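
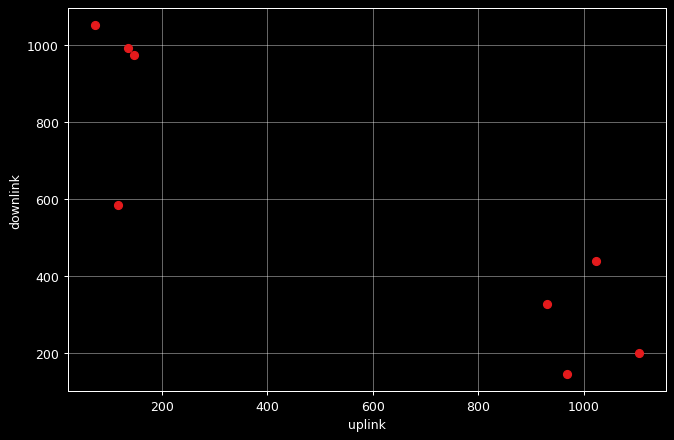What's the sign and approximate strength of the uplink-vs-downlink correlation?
negative, strong

Points are negatively correlated; strong (|r| ≈ 0.9).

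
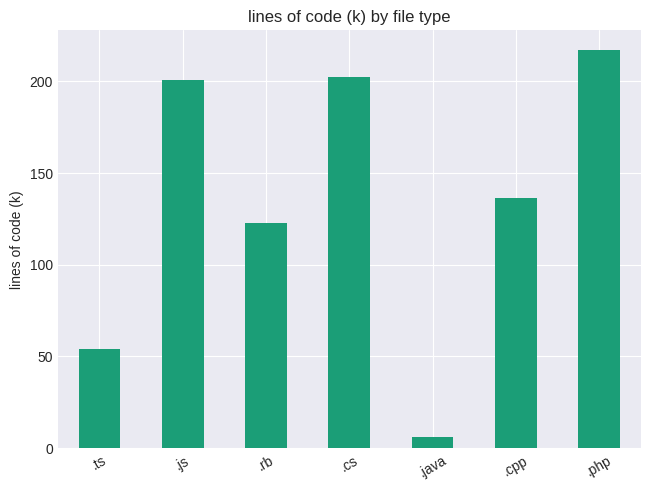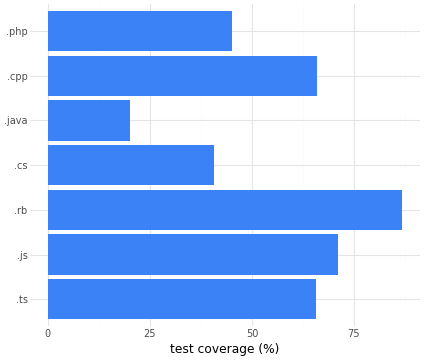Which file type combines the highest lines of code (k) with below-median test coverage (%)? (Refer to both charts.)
.php

Chart 2 median test coverage (%) ≈ 70; below-median file types: .cs, .java, .php. Among those, .php has the highest lines of code (k) (≈ 220).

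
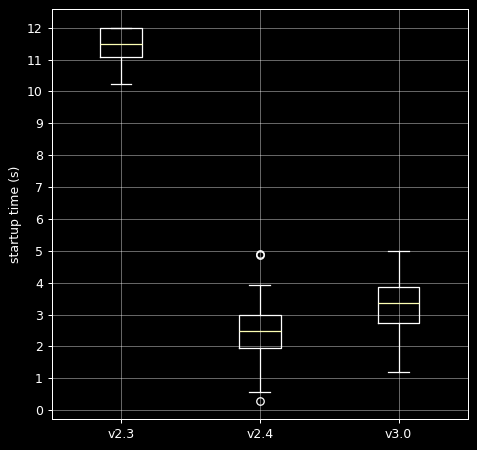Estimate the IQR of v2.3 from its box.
≈ 1

Q3 ≈ 12, Q1 ≈ 11; IQR ≈ 1.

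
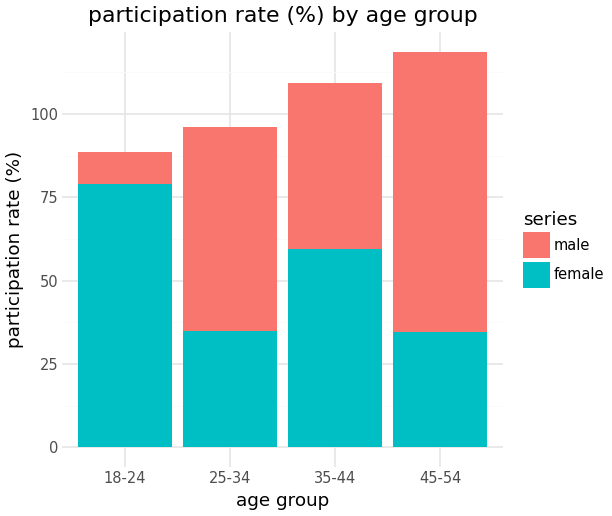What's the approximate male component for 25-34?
male top ≈ 100, bottom ≈ 30; segment ≈ 70.

≈ 70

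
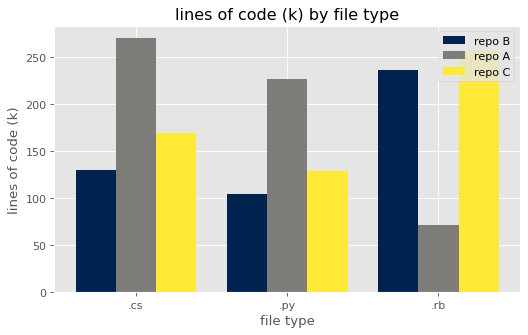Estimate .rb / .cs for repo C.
.rb ≈ 250, .cs ≈ 175; 250/175 ≈ 1.43.

≈ 1.43×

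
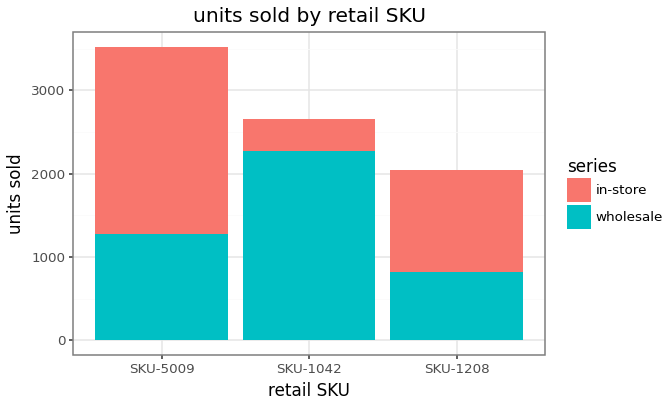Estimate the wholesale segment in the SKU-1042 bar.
≈ 2500

wholesale top ≈ 2500, bottom ≈ 0; segment ≈ 2500.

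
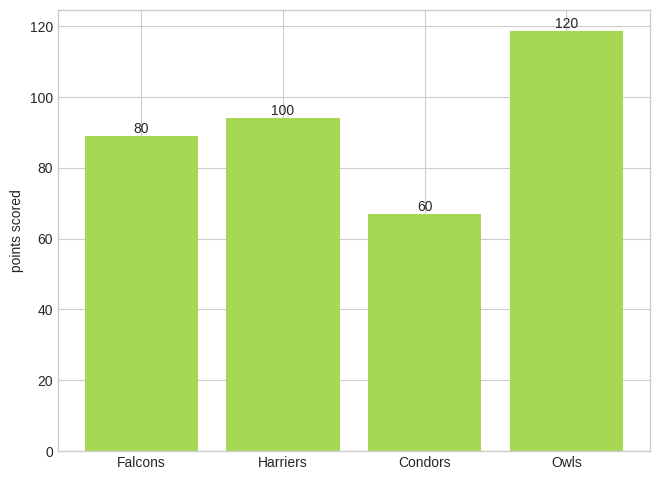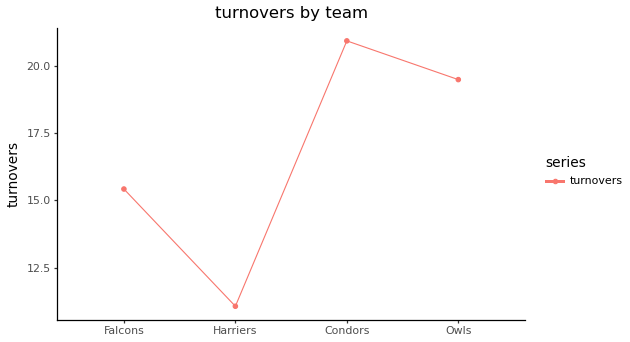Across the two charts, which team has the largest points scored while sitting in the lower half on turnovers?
Chart 2 median turnovers ≈ 18; below-median teams: Falcons, Harriers. Among those, Harriers has the highest points scored (≈ 100).

Harriers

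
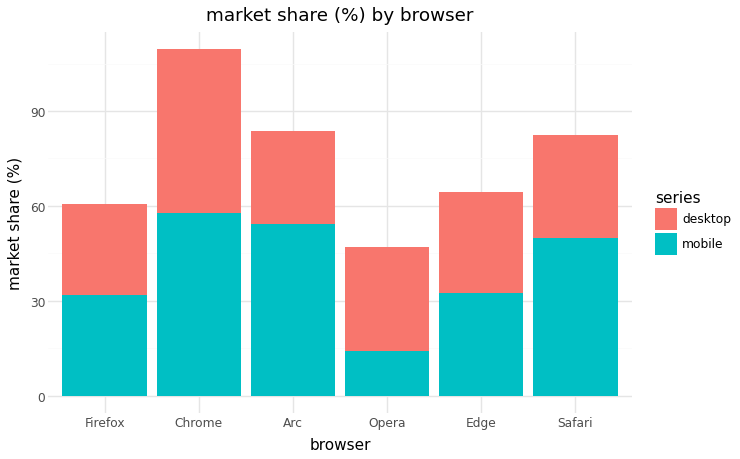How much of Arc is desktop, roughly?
≈ 30

desktop top ≈ 80, bottom ≈ 50; segment ≈ 30.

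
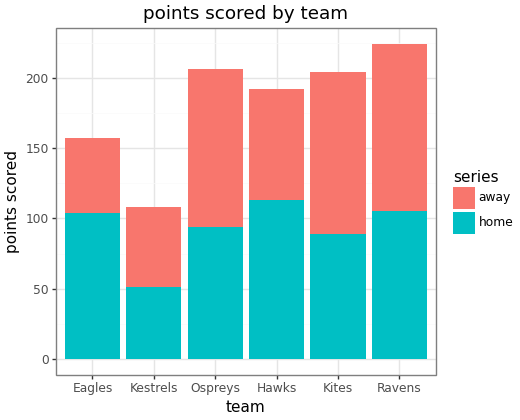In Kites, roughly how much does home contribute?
home top ≈ 80, bottom ≈ 0; segment ≈ 80.

≈ 80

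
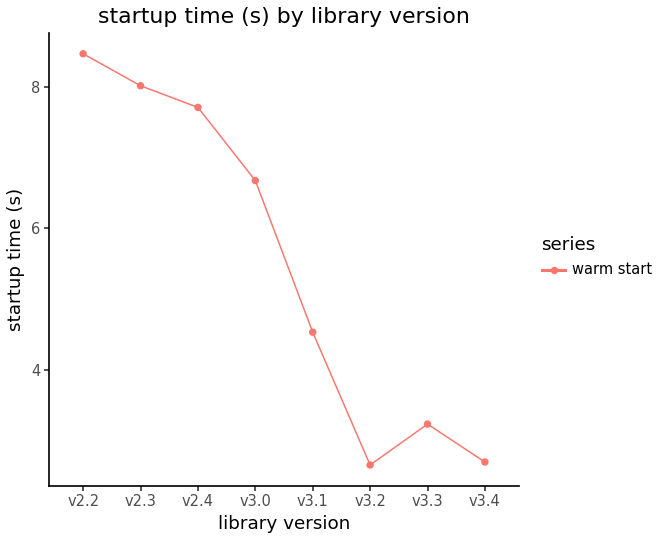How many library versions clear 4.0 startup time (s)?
5

Above 4.0: v2.2, v2.3, v2.4, v3.0, v3.1.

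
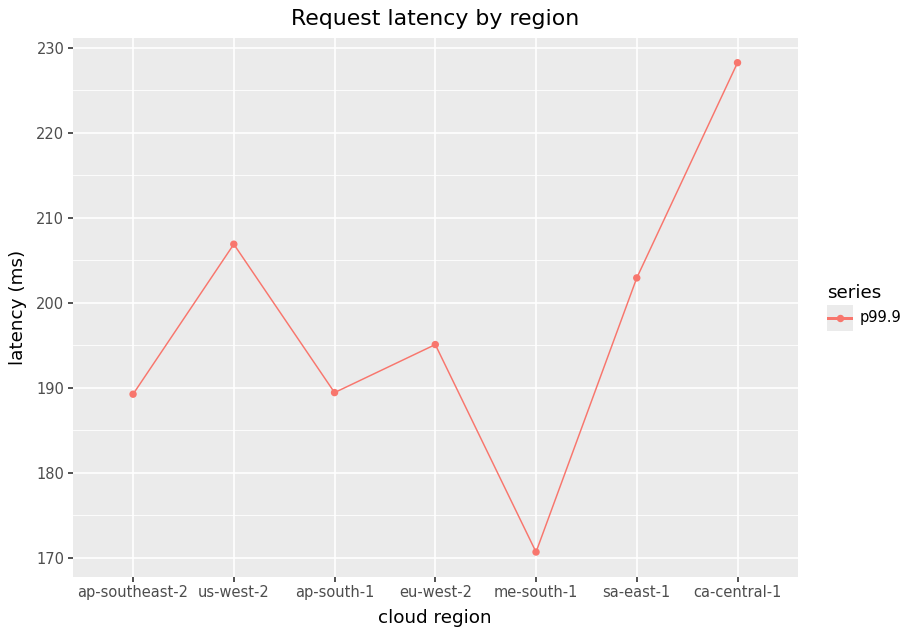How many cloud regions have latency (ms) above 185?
Above 185: ap-southeast-2, us-west-2, ap-south-1, eu-west-2, sa-east-1, ca-central-1.

6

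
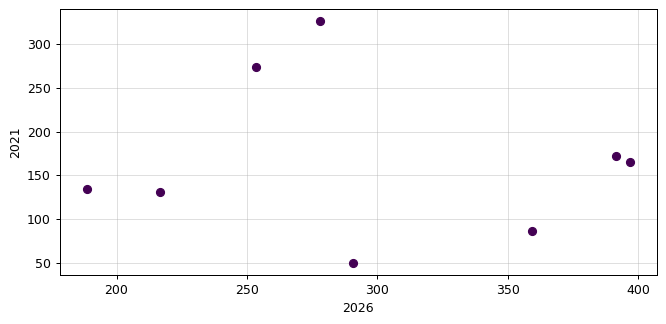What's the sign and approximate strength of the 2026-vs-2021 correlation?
no clear correlation

Points are roughly uncorrelated; weak (|r| ≈ 0.1).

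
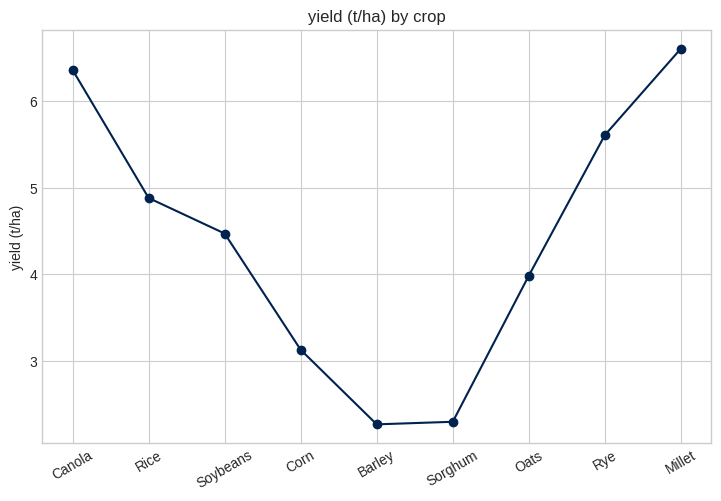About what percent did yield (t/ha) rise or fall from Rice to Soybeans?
Rice ≈ 5.0, Soybeans ≈ 4.5; (4.5 − 5.0) / 5.0 ≈ -10%.

≈ -10%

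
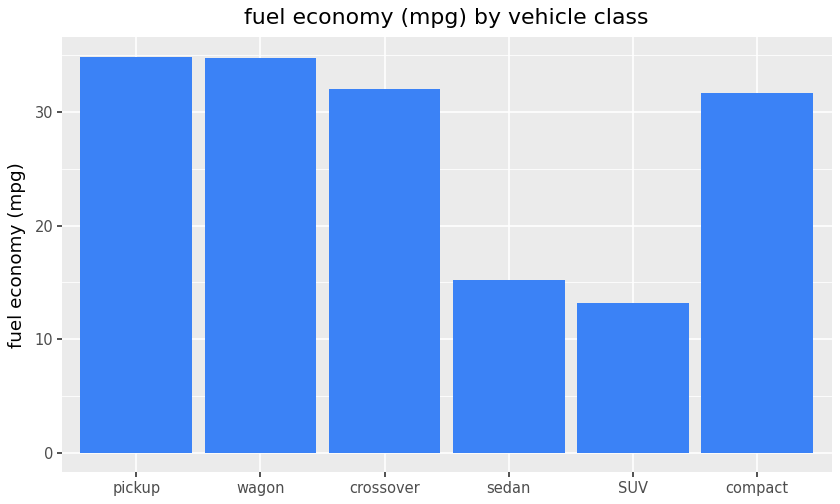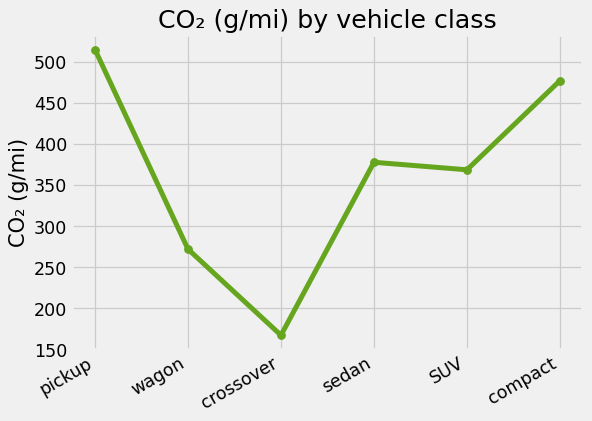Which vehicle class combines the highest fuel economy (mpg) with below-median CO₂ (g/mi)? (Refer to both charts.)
wagon

Chart 2 median CO₂ (g/mi) ≈ 350; below-median vehicle classes: wagon, crossover, SUV. Among those, wagon has the highest fuel economy (mpg) (≈ 35).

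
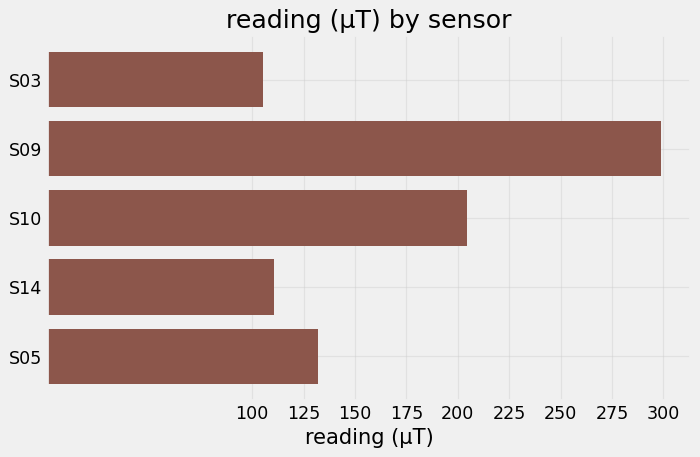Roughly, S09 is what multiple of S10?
≈ 1.5×

S09 ≈ 300, S10 ≈ 200; 300/200 ≈ 1.5.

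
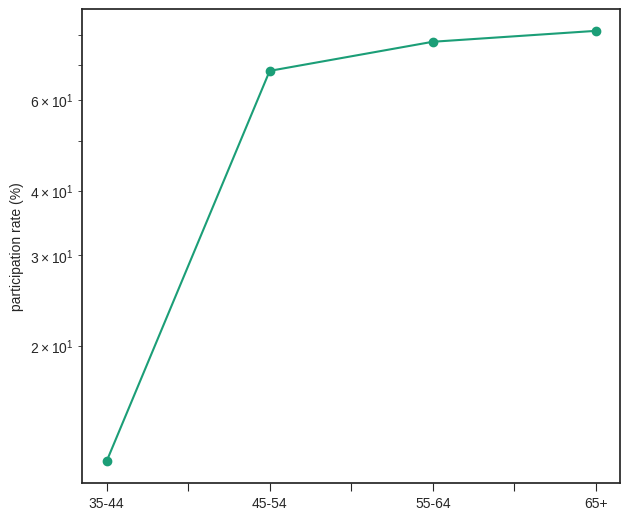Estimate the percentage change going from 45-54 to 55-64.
≈ +14.3%

45-54 ≈ 70, 55-64 ≈ 80; (80 − 70) / 70 ≈ +14.3%.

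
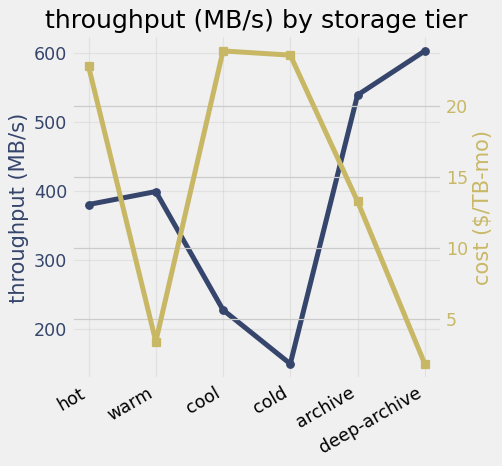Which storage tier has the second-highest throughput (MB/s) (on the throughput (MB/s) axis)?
archive

Top 3 (on the throughput (MB/s) axis): deep-archive ≈ 600, archive ≈ 550, warm ≈ 400.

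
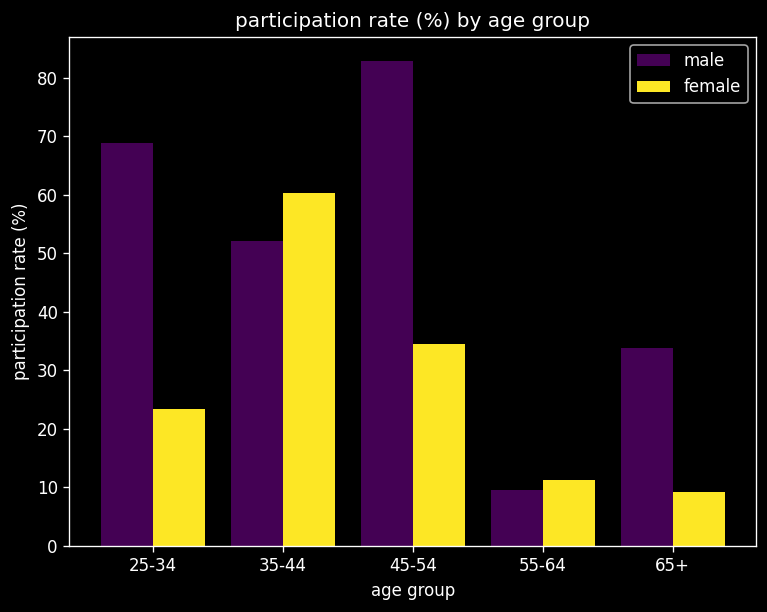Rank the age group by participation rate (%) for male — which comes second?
Top 3 for male: 45-54 ≈ 80, 25-34 ≈ 70, 35-44 ≈ 50.

25-34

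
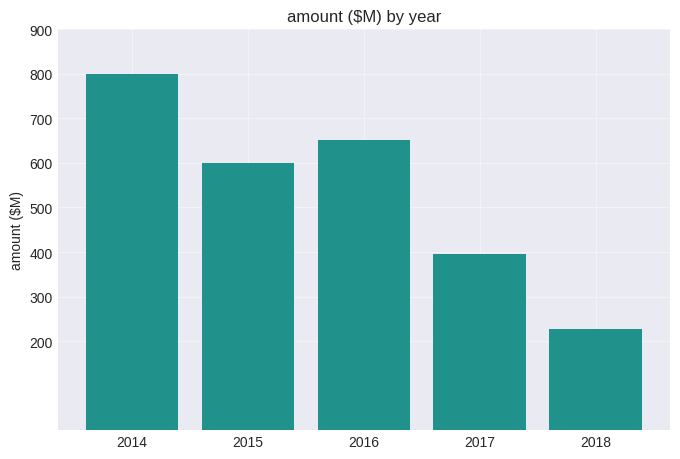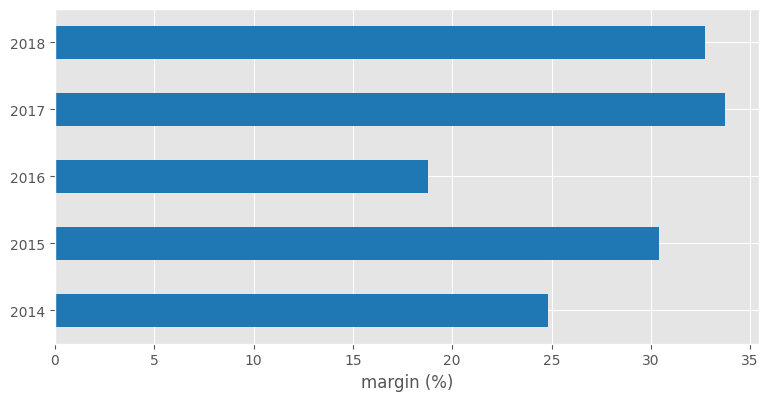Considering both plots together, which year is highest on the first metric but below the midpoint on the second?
Chart 2 median margin (%) ≈ 30; below-median years: 2014, 2016. Among those, 2014 has the highest amount ($M) (≈ 800).

2014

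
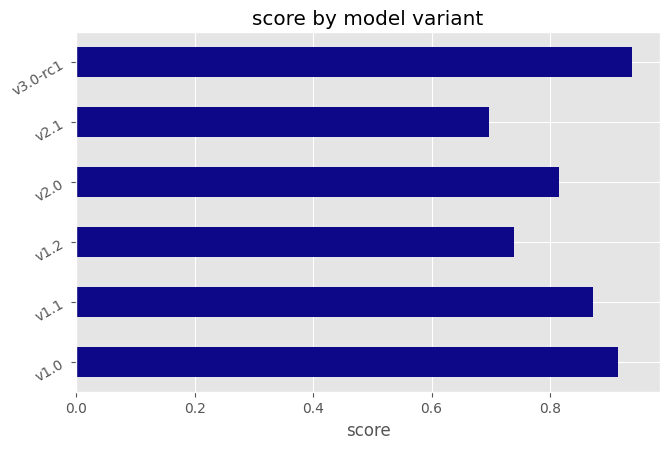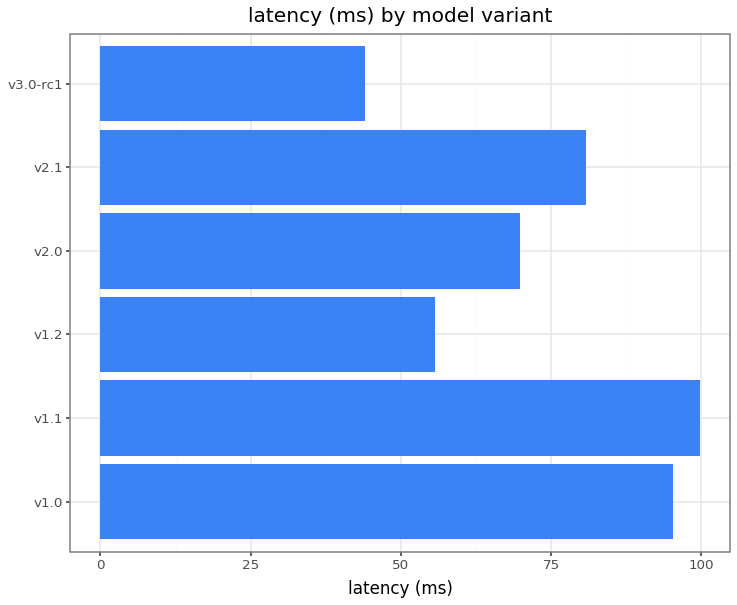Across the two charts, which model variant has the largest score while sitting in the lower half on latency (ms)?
Chart 2 median latency (ms) ≈ 80; below-median model variants: v1.2, v2.0, v3.0-rc1. Among those, v3.0-rc1 has the highest score (≈ 0.9).

v3.0-rc1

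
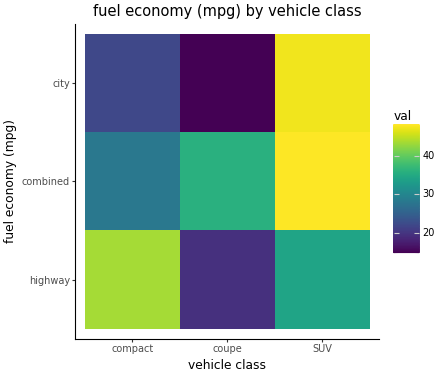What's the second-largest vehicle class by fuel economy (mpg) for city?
Top 3 for city: SUV ≈ 50, compact ≈ 20, coupe ≈ 15.

compact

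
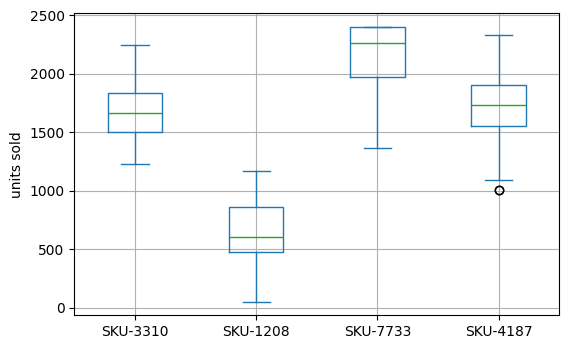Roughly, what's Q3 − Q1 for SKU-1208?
Q3 ≈ 800, Q1 ≈ 400; IQR ≈ 400.

≈ 400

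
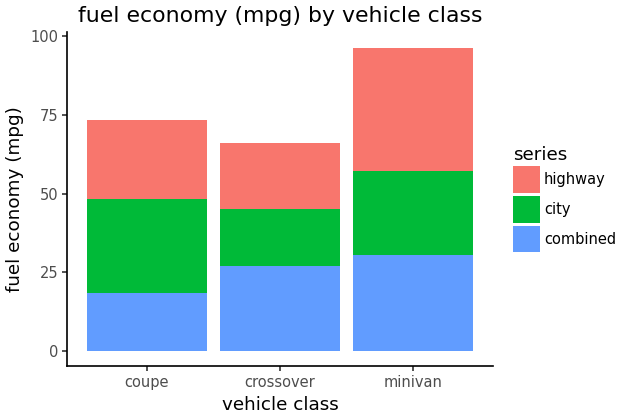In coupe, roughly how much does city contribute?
city top ≈ 50, bottom ≈ 20; segment ≈ 30.

≈ 30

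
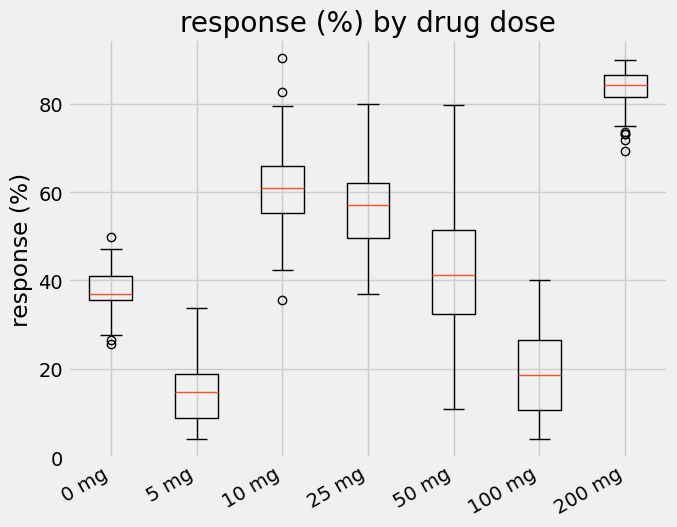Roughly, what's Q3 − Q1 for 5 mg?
≈ 10

Q3 ≈ 20, Q1 ≈ 10; IQR ≈ 10.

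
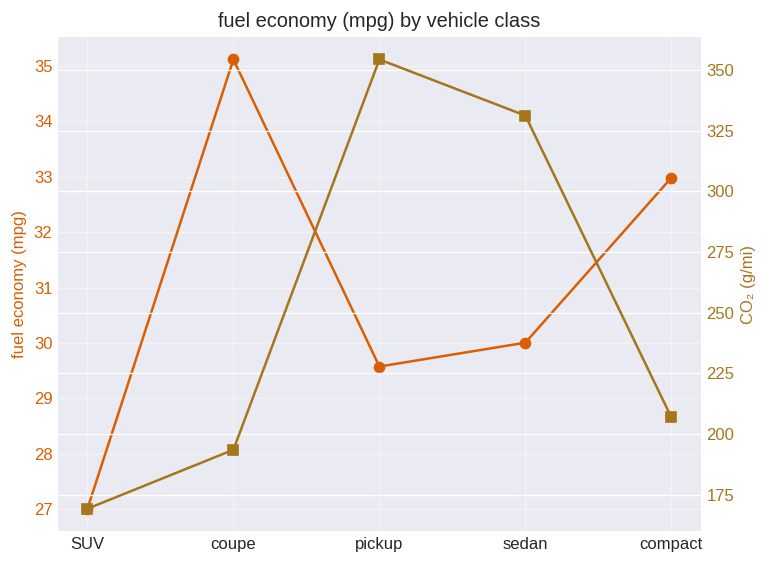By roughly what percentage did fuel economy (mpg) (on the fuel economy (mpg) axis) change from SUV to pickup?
≈ +11.1%

SUV ≈ 27, pickup ≈ 30; (30 − 27) / 27 ≈ +11.1%.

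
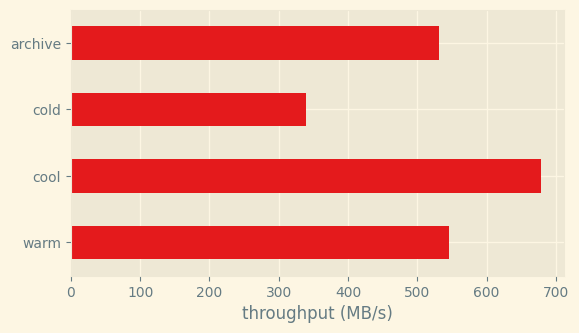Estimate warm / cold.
warm ≈ 500, cold ≈ 300; 500/300 ≈ 1.67.

≈ 1.67×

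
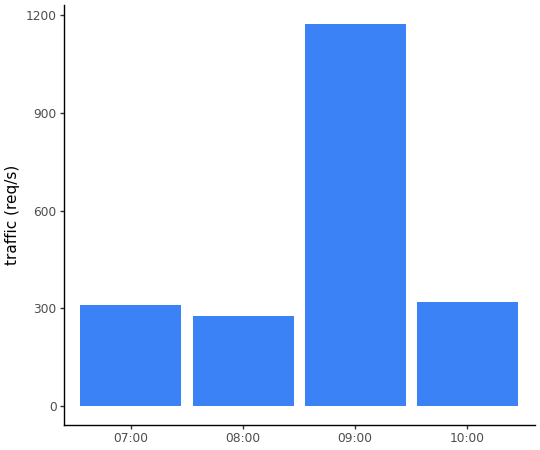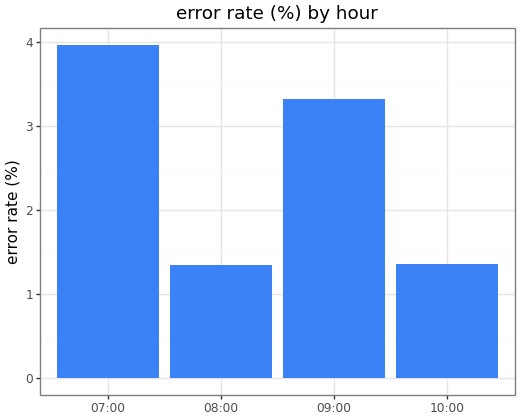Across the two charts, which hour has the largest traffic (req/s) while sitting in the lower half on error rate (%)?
Chart 2 median error rate (%) ≈ 2.5; below-median hours: 08:00, 10:00. Among those, 10:00 has the highest traffic (req/s) (≈ 400).

10:00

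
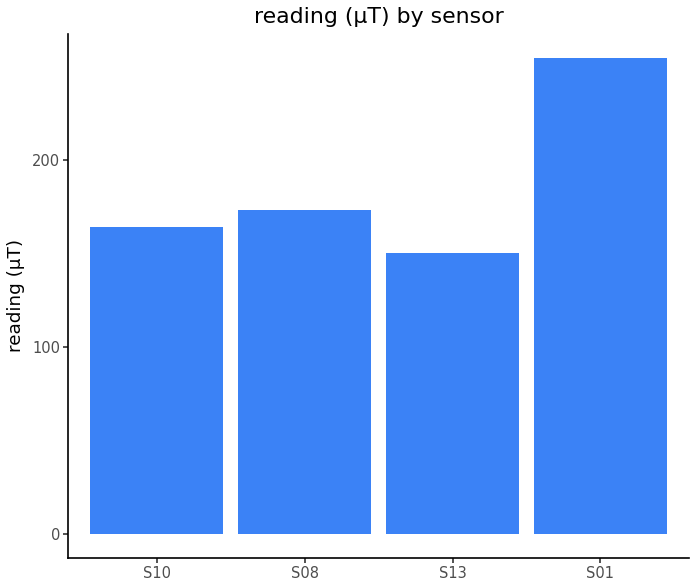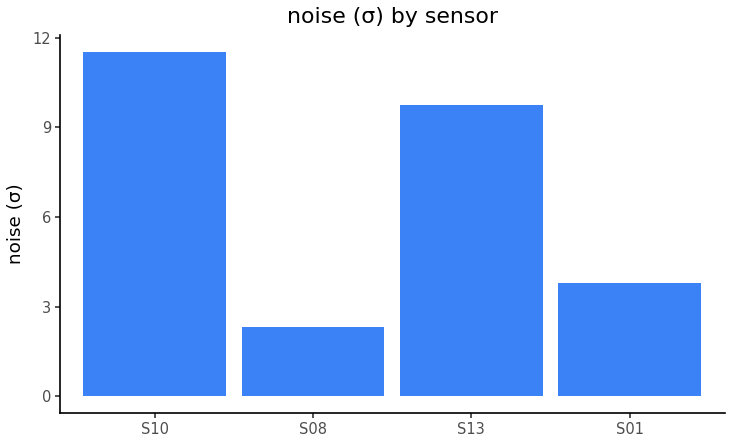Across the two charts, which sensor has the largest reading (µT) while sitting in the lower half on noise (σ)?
S01

Chart 2 median noise (σ) ≈ 6; below-median sensors: S08, S01. Among those, S01 has the highest reading (µT) (≈ 250).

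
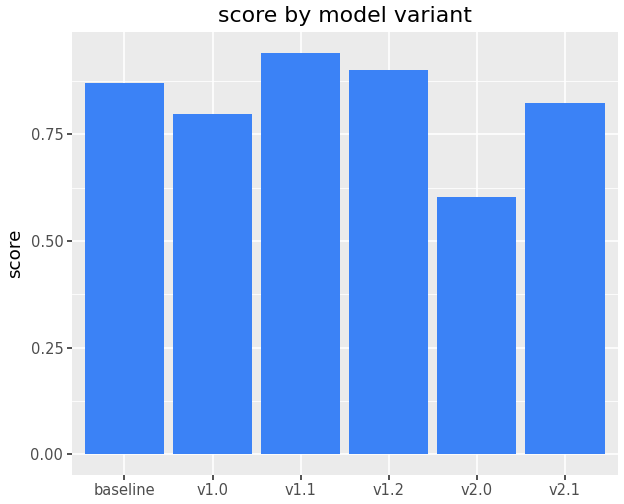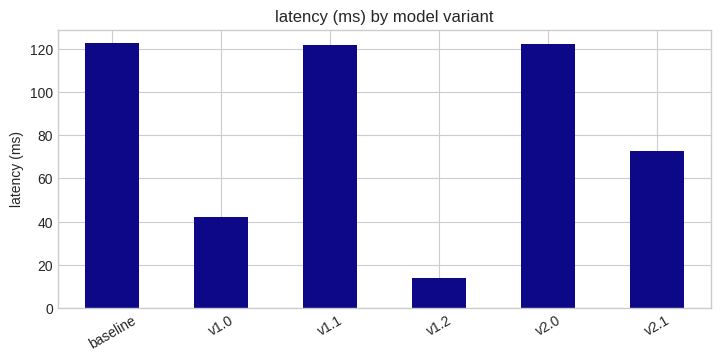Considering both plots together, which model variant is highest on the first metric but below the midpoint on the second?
v1.2

Chart 2 median latency (ms) ≈ 100; below-median model variants: v1.0, v1.2, v2.1. Among those, v1.2 has the highest score (≈ 0.9).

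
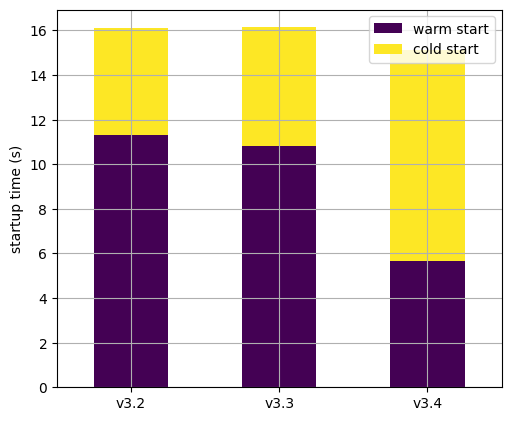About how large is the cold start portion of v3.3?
cold start top ≈ 16, bottom ≈ 10; segment ≈ 6.

≈ 6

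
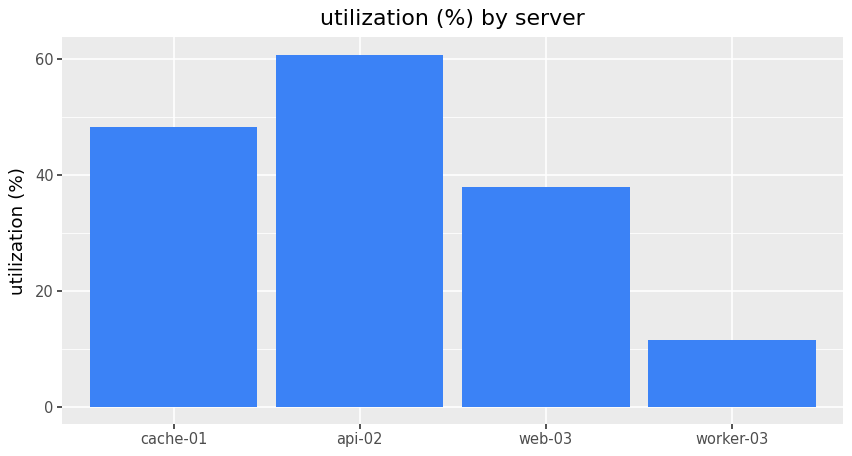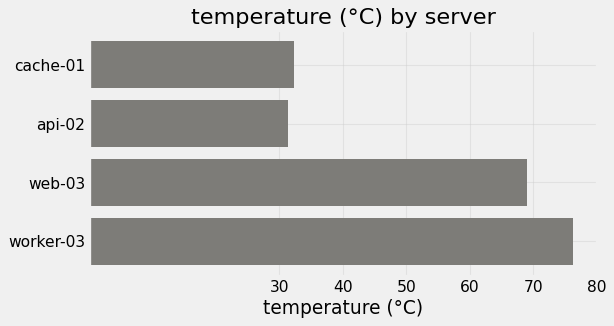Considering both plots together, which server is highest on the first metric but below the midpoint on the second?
api-02

Chart 2 median temperature (°C) ≈ 50; below-median servers: cache-01, api-02. Among those, api-02 has the highest utilization (%) (≈ 60).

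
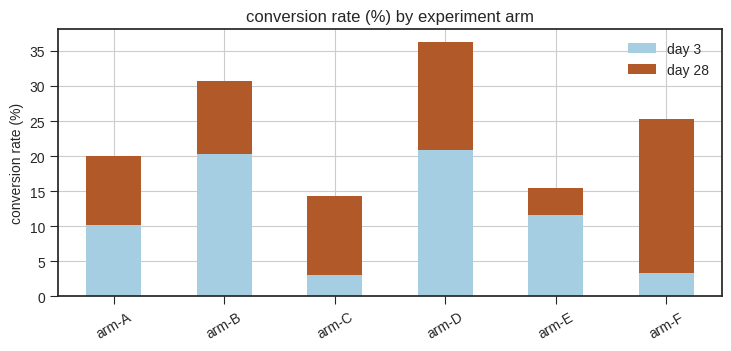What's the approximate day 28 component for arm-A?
day 28 top ≈ 20, bottom ≈ 10; segment ≈ 10.

≈ 10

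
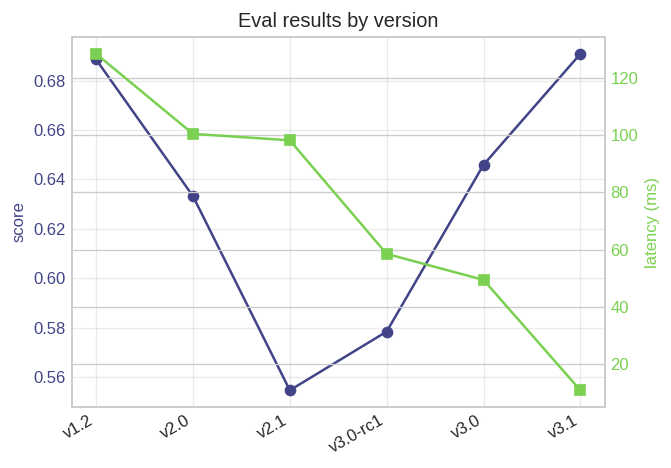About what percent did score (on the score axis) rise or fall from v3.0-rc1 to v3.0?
v3.0-rc1 ≈ 0.58, v3.0 ≈ 0.64; (0.64 − 0.58) / 0.58 ≈ +10.3%.

≈ +10.3%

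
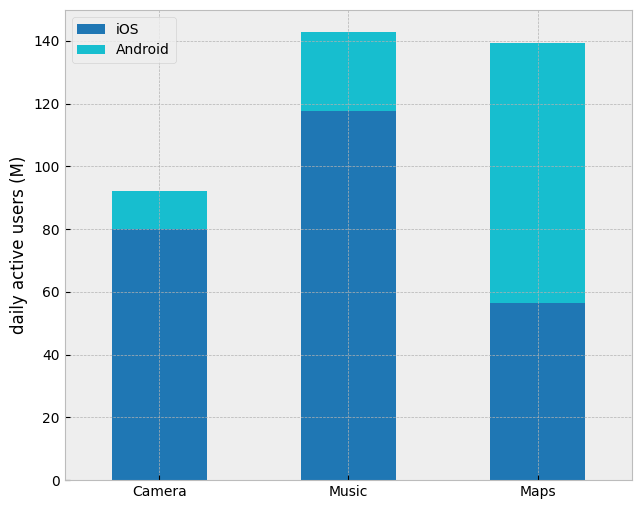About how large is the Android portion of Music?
Android top ≈ 140, bottom ≈ 120; segment ≈ 20.

≈ 20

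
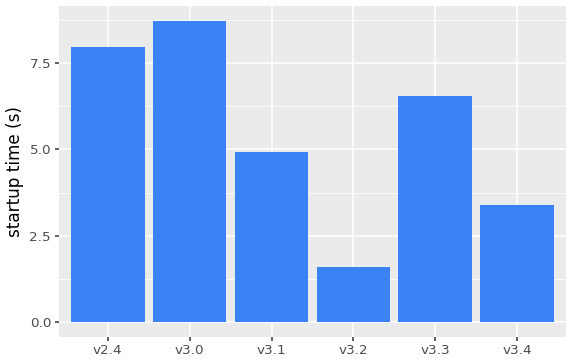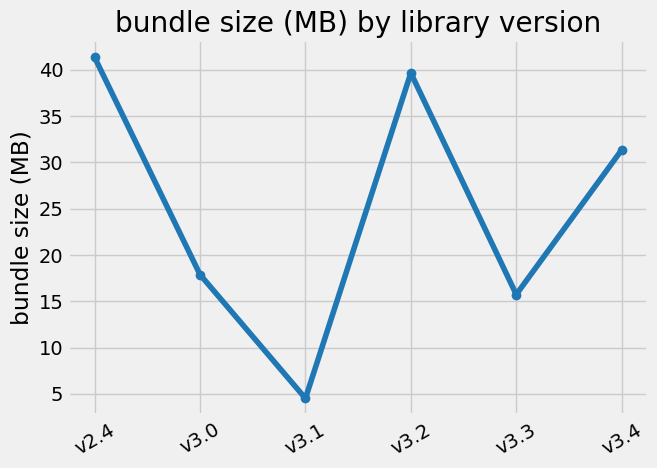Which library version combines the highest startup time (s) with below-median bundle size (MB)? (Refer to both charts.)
Chart 2 median bundle size (MB) ≈ 25; below-median library versions: v3.0, v3.1, v3.3. Among those, v3.0 has the highest startup time (s) (≈ 9).

v3.0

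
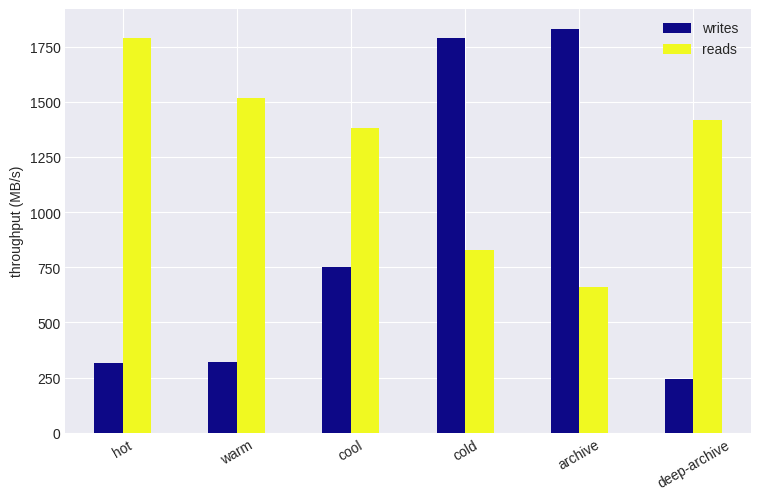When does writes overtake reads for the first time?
cool: writes ≈ 800 vs reads ≈ 1400 (not yet); cold: writes ≈ 1800 vs reads ≈ 800 (first crossover).

cold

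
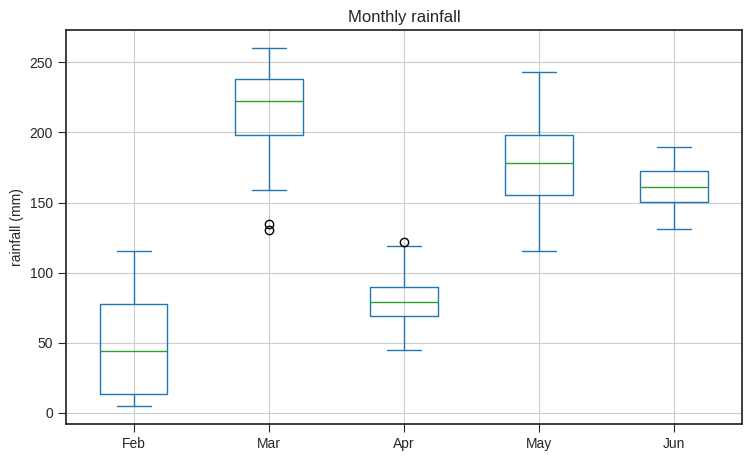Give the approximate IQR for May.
≈ 40

Q3 ≈ 200, Q1 ≈ 160; IQR ≈ 40.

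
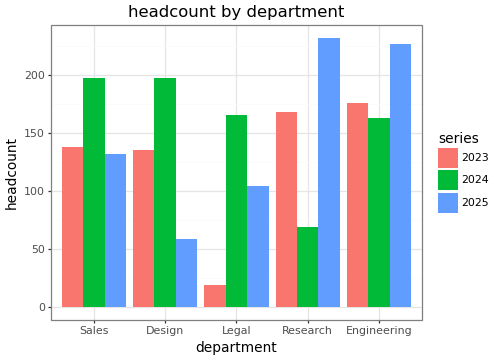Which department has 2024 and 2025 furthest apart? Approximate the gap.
Research: 2024 ≈ 60, 2025 ≈ 240 → gap ≈ 180. Next-largest (Design) is only ≈ 140.

Research, ≈ 180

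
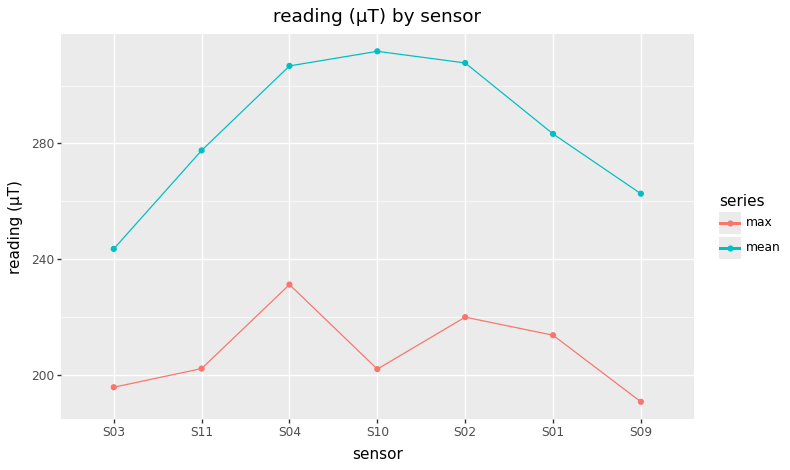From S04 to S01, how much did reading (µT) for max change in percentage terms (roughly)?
S04 ≈ 240, S01 ≈ 220; (220 − 240) / 240 ≈ -8.3%.

≈ -8.3%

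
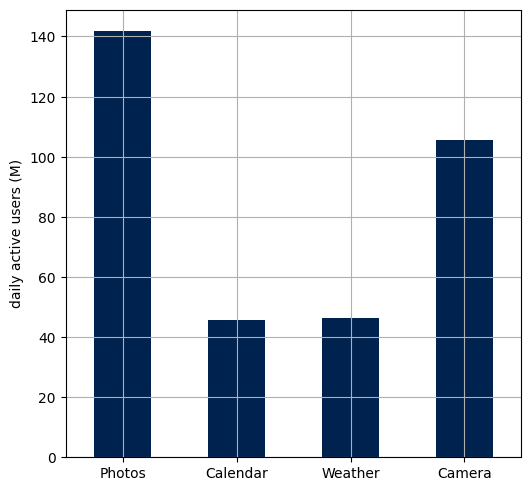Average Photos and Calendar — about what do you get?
≈ 90

(140 + 40) / 2 ≈ 90.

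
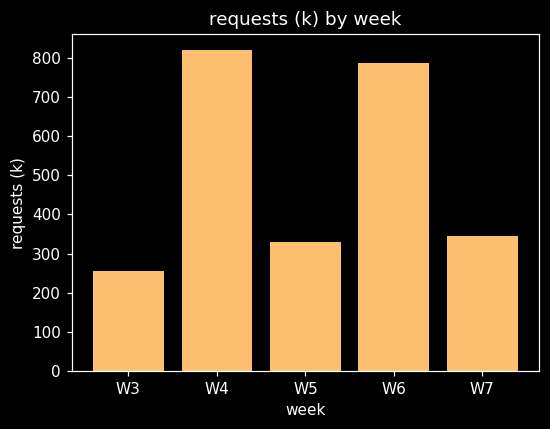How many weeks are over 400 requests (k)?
2

Above 400: W4, W6.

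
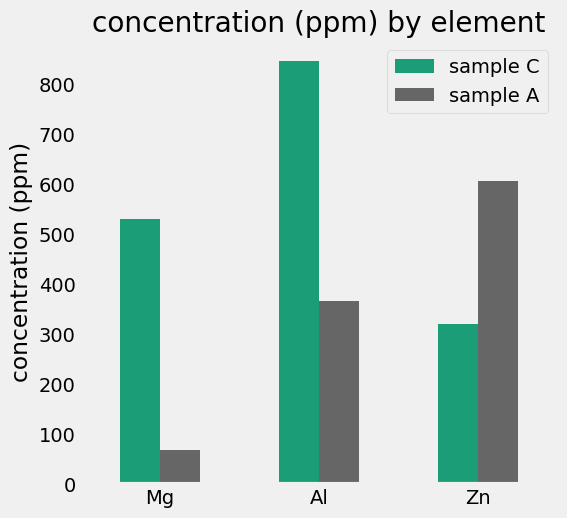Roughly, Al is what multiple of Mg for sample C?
≈ 1.6×

Al ≈ 800, Mg ≈ 500; 800/500 ≈ 1.6.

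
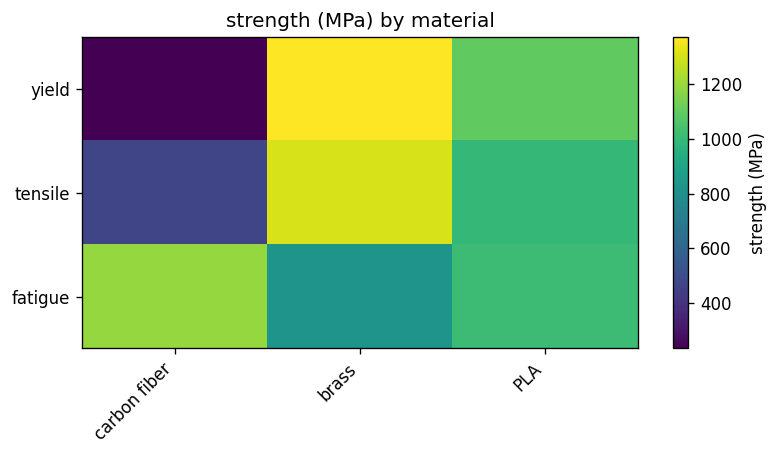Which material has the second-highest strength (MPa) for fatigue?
Top 3 for fatigue: carbon fiber ≈ 1200, PLA ≈ 1000, brass ≈ 800.

PLA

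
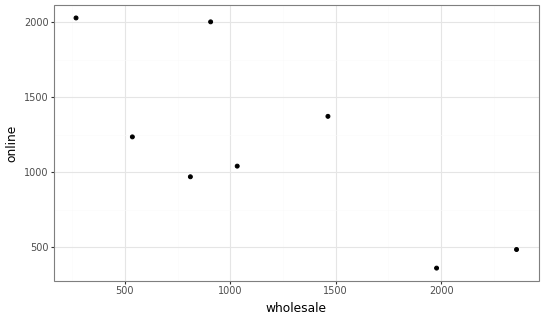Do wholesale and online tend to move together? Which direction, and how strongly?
negative, strong

Points are negatively correlated; strong (|r| ≈ 0.8).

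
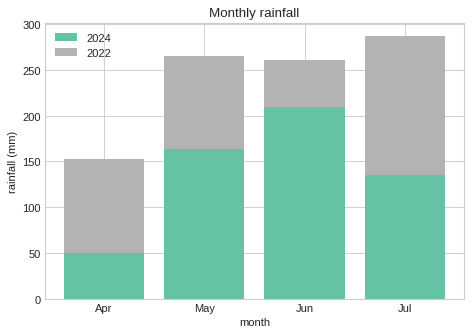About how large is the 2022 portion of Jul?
2022 top ≈ 275, bottom ≈ 125; segment ≈ 150.

≈ 150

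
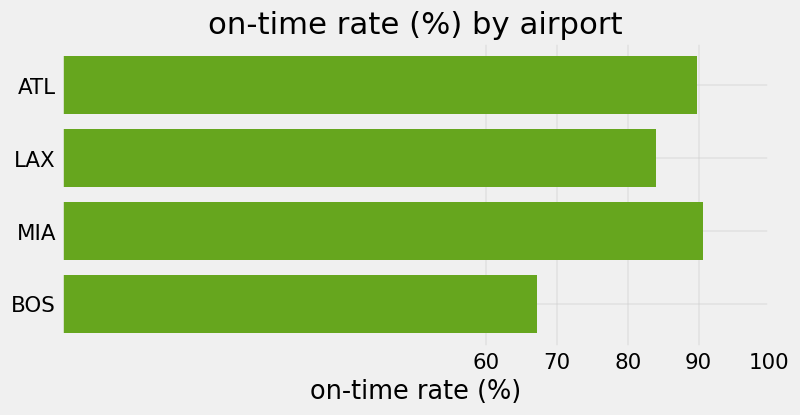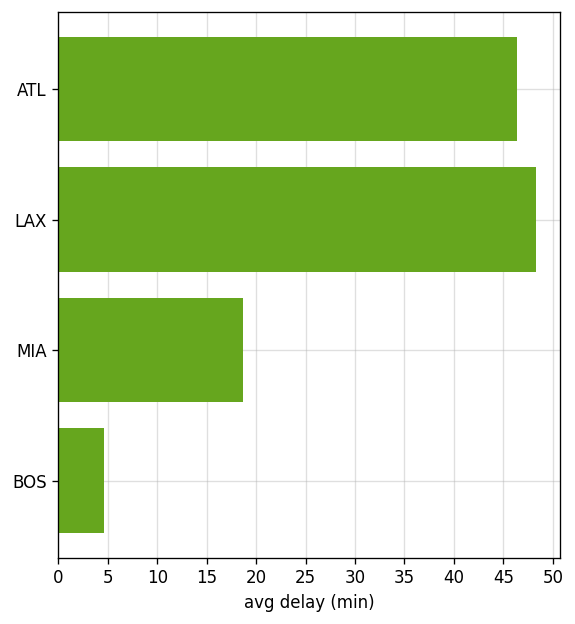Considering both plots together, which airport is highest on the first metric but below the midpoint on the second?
Chart 2 median avg delay (min) ≈ 35; below-median airports: MIA, BOS. Among those, MIA has the highest on-time rate (%) (≈ 90).

MIA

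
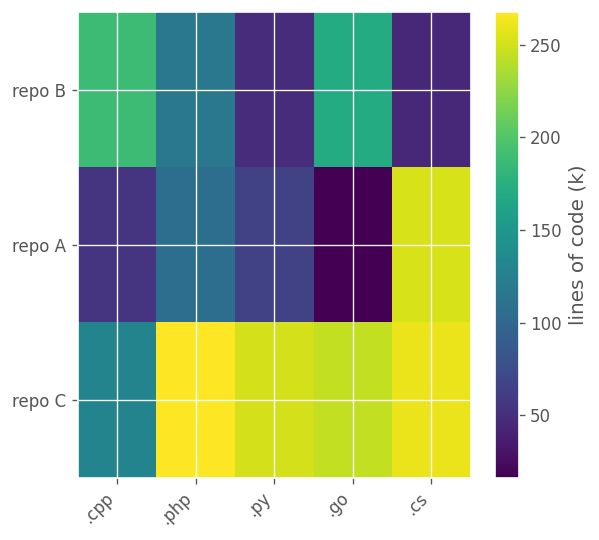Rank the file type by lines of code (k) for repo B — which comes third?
Top 4 for repo B: .cpp ≈ 200, .go ≈ 175, .php ≈ 125, .py ≈ 50.

.php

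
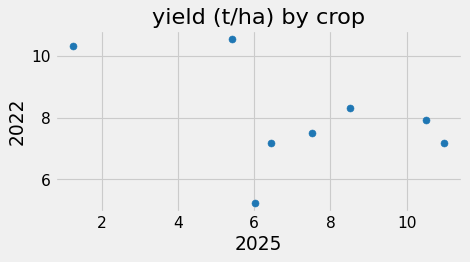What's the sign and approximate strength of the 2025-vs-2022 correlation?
negative, moderate

Points are negatively correlated; moderate (|r| ≈ 0.5).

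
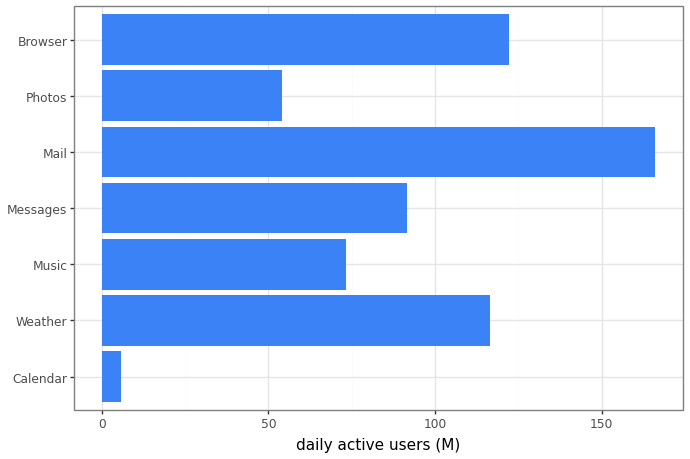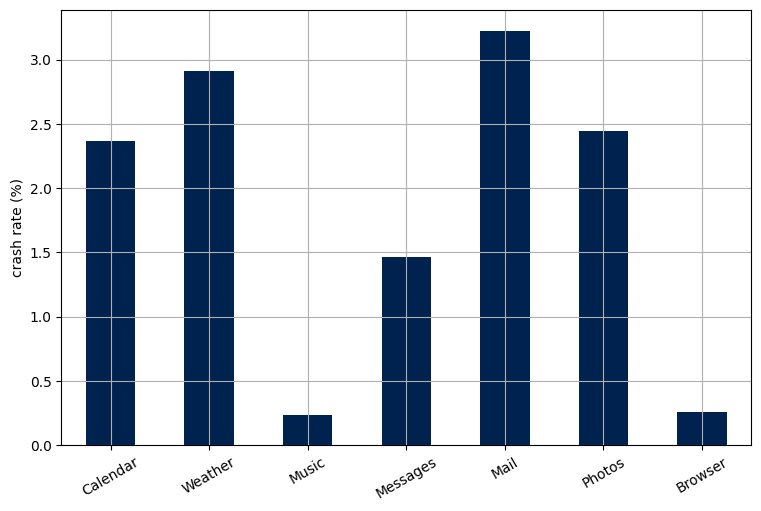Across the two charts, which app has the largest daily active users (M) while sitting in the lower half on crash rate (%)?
Chart 2 median crash rate (%) ≈ 2.5; below-median apps: Music, Messages, Browser. Among those, Browser has the highest daily active users (M) (≈ 120).

Browser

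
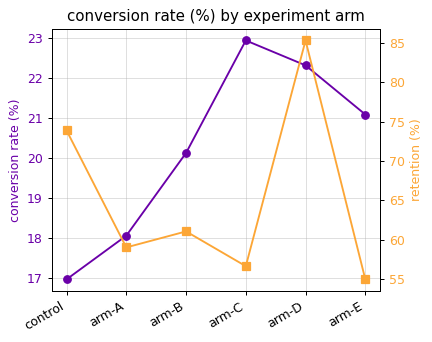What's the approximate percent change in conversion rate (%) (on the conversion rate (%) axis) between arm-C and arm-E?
arm-C ≈ 23.0, arm-E ≈ 21.0; (21.0 − 23.0) / 23.0 ≈ -8.7%.

≈ -8.7%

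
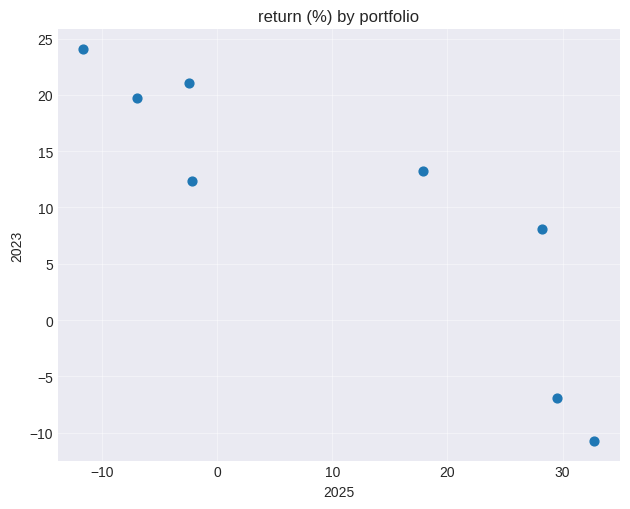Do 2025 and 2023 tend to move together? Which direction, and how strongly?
Points are negatively correlated; strong (|r| ≈ 0.9).

negative, strong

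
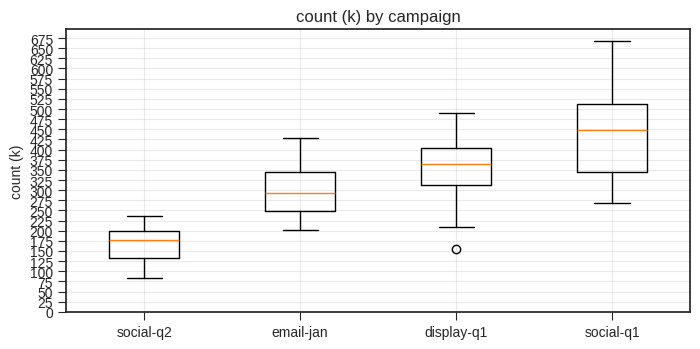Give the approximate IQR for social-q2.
≈ 75

Q3 ≈ 200, Q1 ≈ 125; IQR ≈ 75.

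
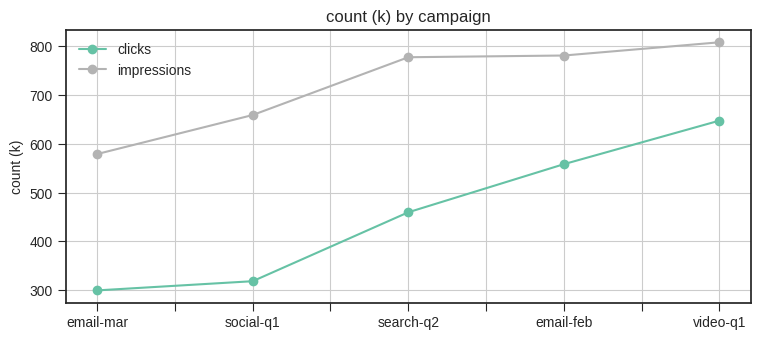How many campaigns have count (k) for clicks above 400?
3

Above 400: search-q2, email-feb, video-q1.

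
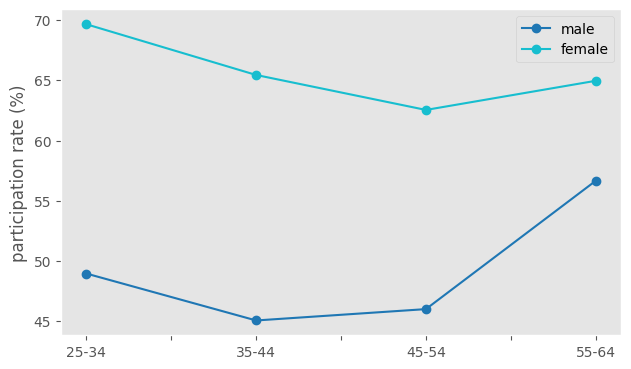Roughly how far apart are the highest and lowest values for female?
Max 25-34 ≈ 70, min 45-54 ≈ 65; range ≈ 5.

≈ 5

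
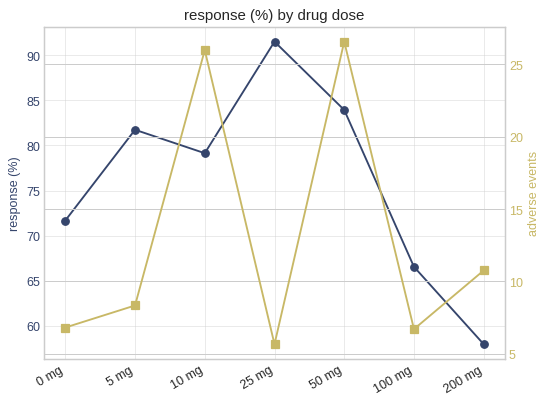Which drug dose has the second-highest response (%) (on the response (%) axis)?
Top 3 (on the response (%) axis): 25 mg ≈ 90, 50 mg ≈ 85, 5 mg ≈ 80.

50 mg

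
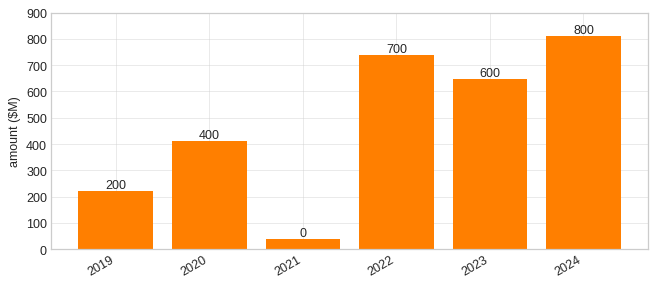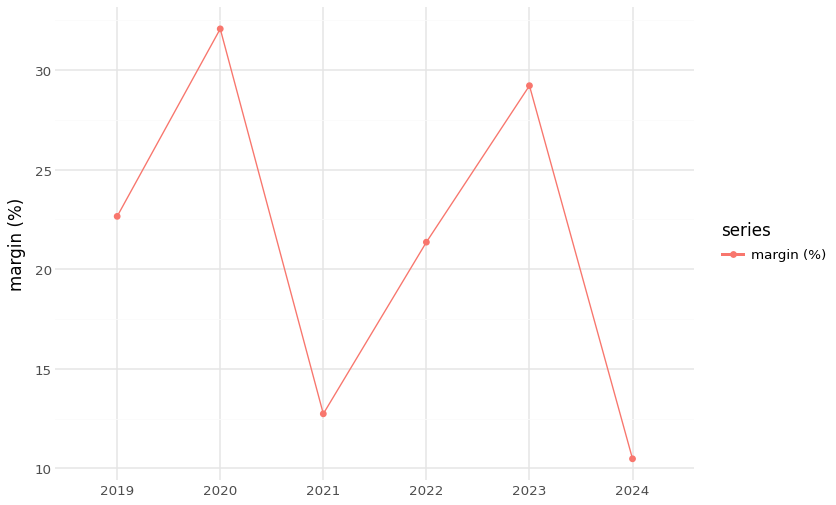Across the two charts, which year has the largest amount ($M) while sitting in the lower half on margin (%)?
2024

Chart 2 median margin (%) ≈ 20; below-median years: 2021, 2022, 2024. Among those, 2024 has the highest amount ($M) (≈ 800).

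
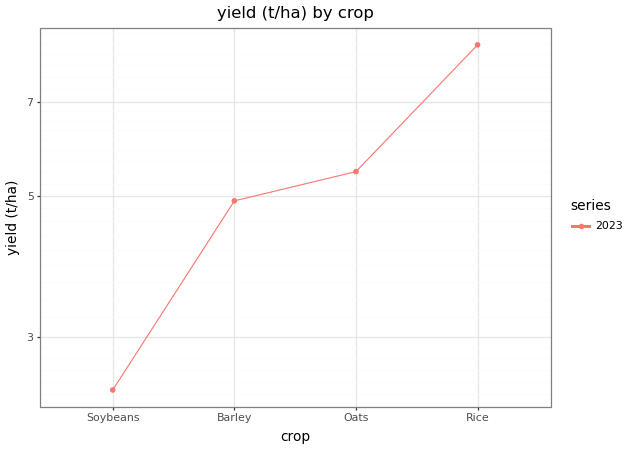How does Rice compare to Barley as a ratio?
Rice ≈ 9, Barley ≈ 5; 9/5 ≈ 1.8.

≈ 1.8×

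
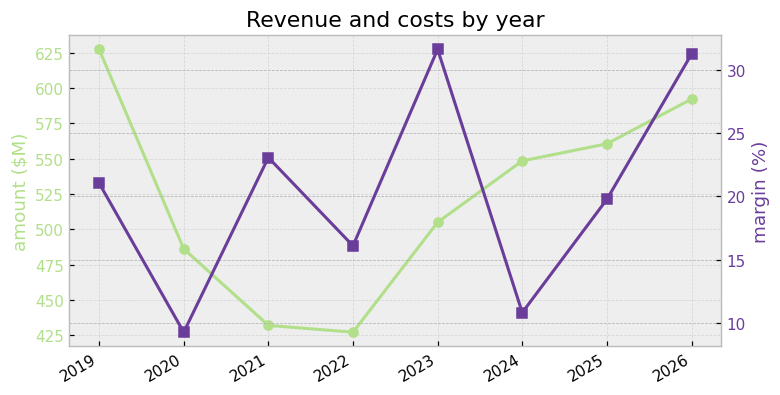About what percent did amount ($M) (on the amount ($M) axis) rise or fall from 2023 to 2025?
2023 ≈ 500, 2025 ≈ 560; (560 − 500) / 500 ≈ +12%.

≈ +12%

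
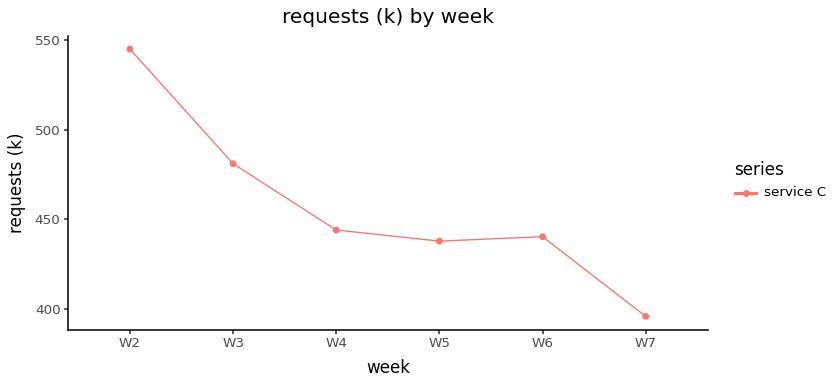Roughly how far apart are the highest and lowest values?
≈ 140

Max W2 ≈ 540, min W7 ≈ 400; range ≈ 140.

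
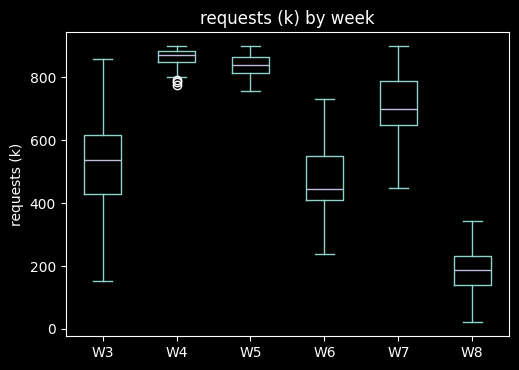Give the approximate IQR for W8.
Q3 ≈ 200, Q1 ≈ 100; IQR ≈ 100.

≈ 100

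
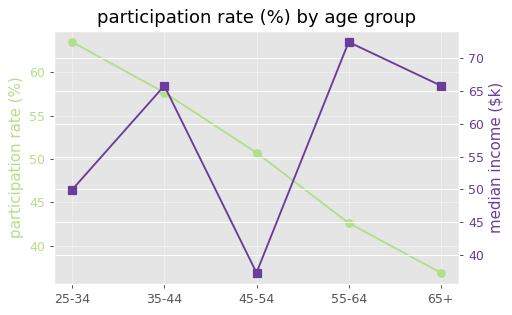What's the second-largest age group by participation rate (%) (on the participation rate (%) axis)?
35-44

Top 3 (on the participation rate (%) axis): 25-34 ≈ 65, 35-44 ≈ 60, 45-54 ≈ 50.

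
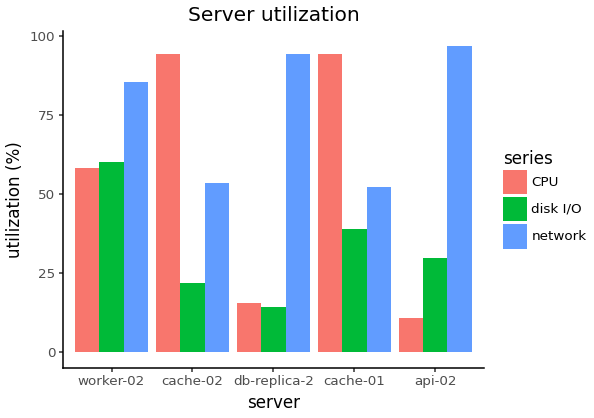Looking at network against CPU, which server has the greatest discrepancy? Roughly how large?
api-02, ≈ 90 %

api-02: network ≈ 100, CPU ≈ 10 → gap ≈ 90. Next-largest (db-replica-2) is only ≈ 70.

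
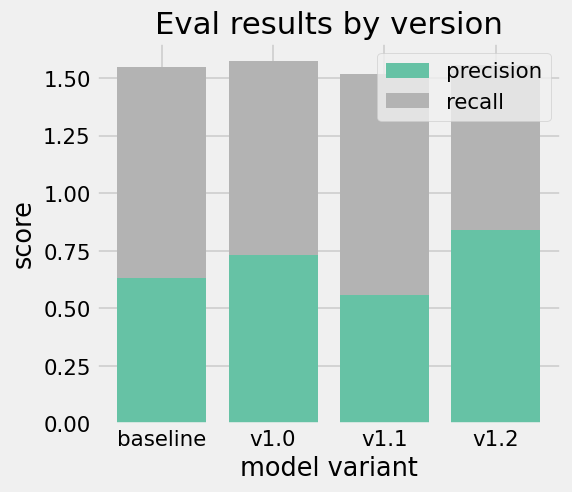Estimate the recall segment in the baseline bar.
recall top ≈ 1.6, bottom ≈ 0.6; segment ≈ 1.0.

≈ 1.0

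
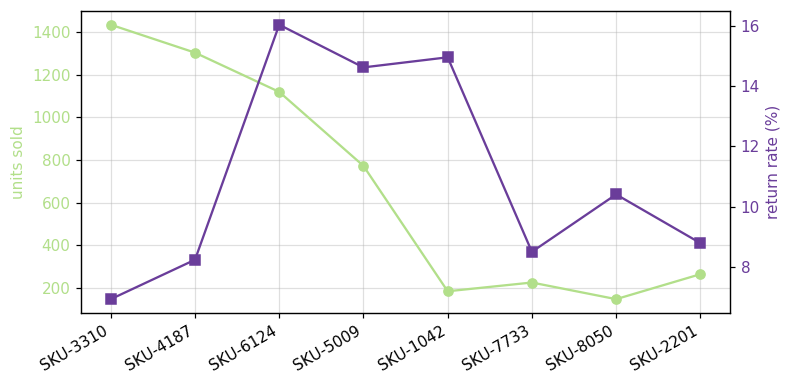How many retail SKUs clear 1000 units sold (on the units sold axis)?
Above 1000: SKU-3310, SKU-4187, SKU-6124.

3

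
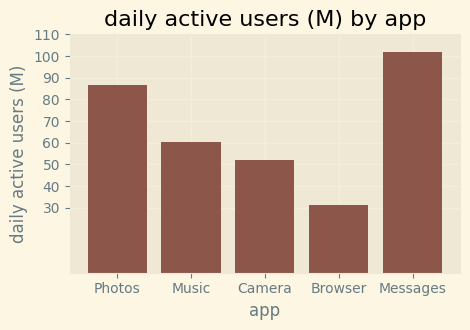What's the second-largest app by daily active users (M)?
Top 3: Messages ≈ 100, Photos ≈ 90, Music ≈ 60.

Photos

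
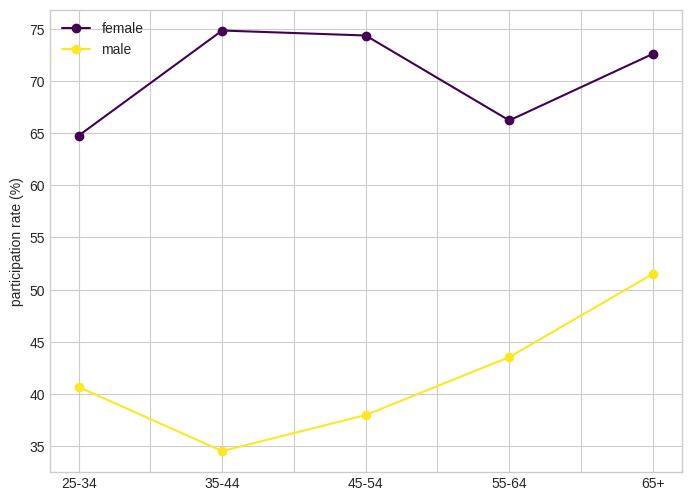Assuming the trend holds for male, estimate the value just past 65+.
≈ 55

Last three: 40, 45, 50 → slope ≈ 5/step → next ≈ 55.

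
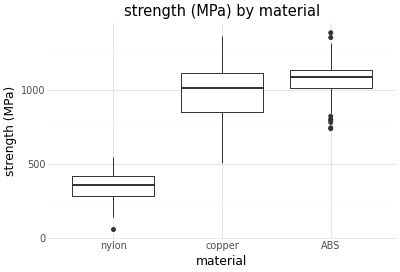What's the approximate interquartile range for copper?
Q3 ≈ 1100, Q1 ≈ 800; IQR ≈ 300.

≈ 300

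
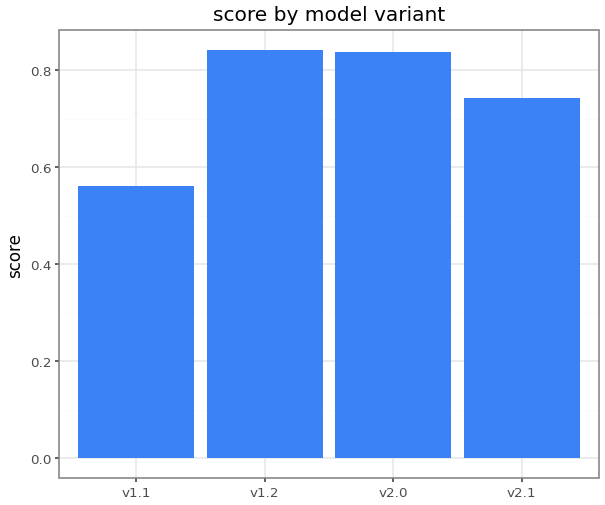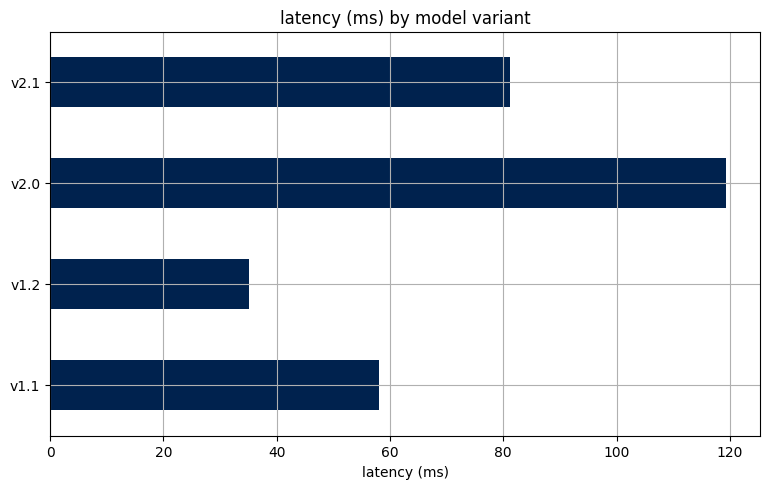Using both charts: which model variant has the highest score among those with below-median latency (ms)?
v1.2

Chart 2 median latency (ms) ≈ 60; below-median model variants: v1.1, v1.2. Among those, v1.2 has the highest score (≈ 0.8).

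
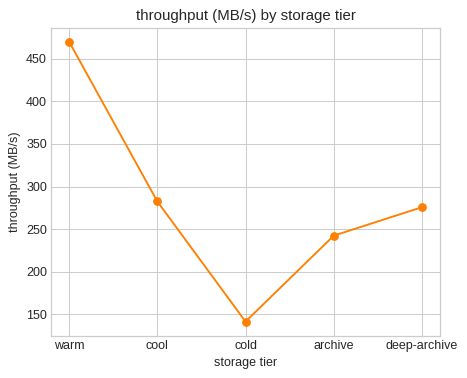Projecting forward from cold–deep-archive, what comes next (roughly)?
≈ 375

Last three: 150, 250, 300 → slope ≈ 75/step → next ≈ 375.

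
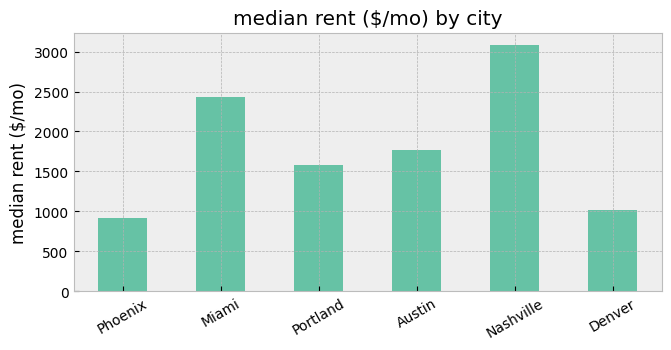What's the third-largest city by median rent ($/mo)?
Austin

Top 4: Nashville ≈ 3000, Miami ≈ 2500, Austin ≈ 2000, Portland ≈ 1500.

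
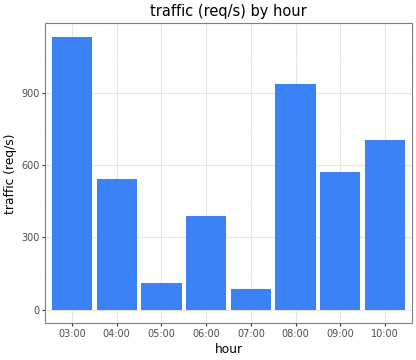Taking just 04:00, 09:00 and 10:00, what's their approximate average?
≈ 600

(500 + 600 + 700) / 3 ≈ 600.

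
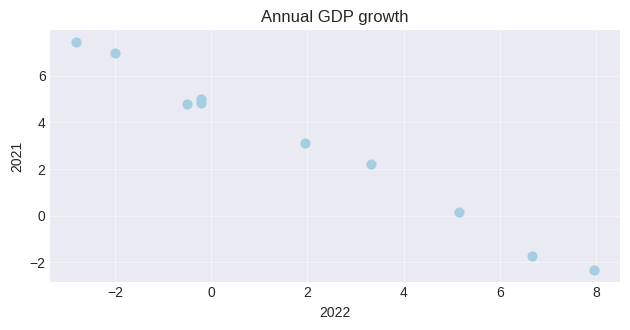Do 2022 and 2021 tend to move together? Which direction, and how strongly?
Points are negatively correlated; strong (|r| ≈ 1.0).

negative, strong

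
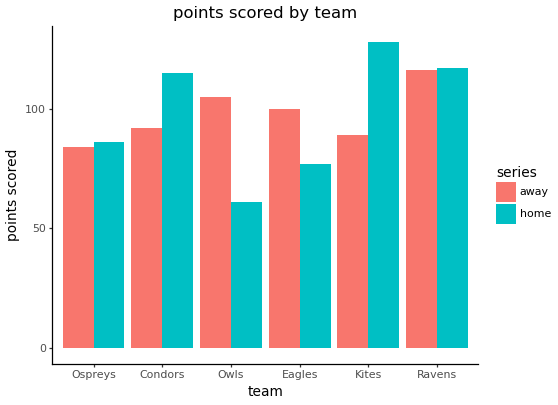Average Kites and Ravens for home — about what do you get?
(120 + 120) / 2 ≈ 120.

≈ 120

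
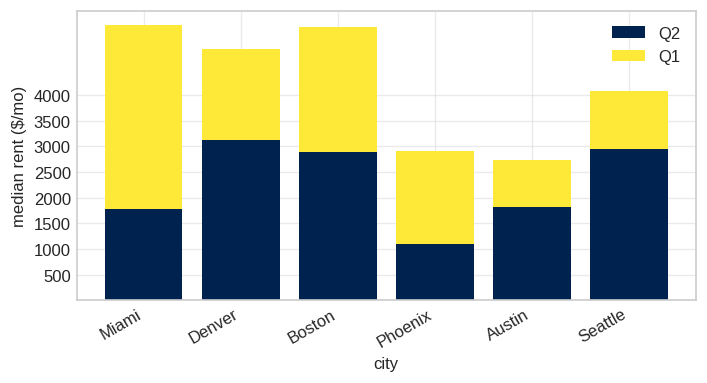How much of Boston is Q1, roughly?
≈ 2500

Q1 top ≈ 5500, bottom ≈ 3000; segment ≈ 2500.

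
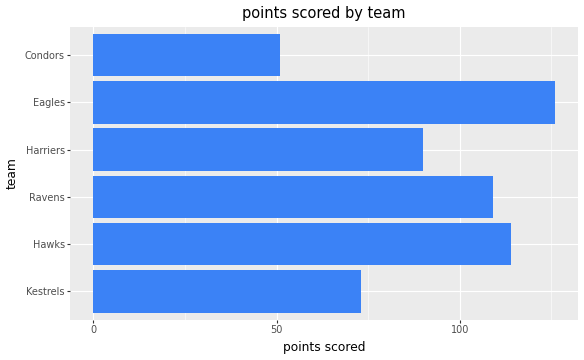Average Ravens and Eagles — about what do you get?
(100 + 120) / 2 ≈ 110.

≈ 110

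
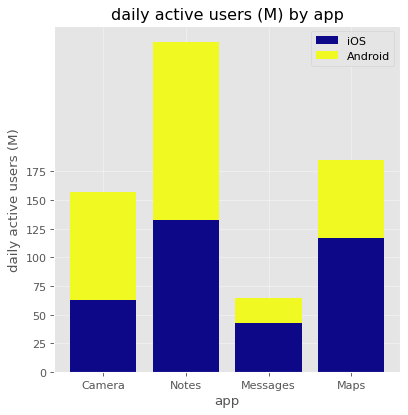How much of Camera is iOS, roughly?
iOS top ≈ 75, bottom ≈ 0; segment ≈ 75.

≈ 75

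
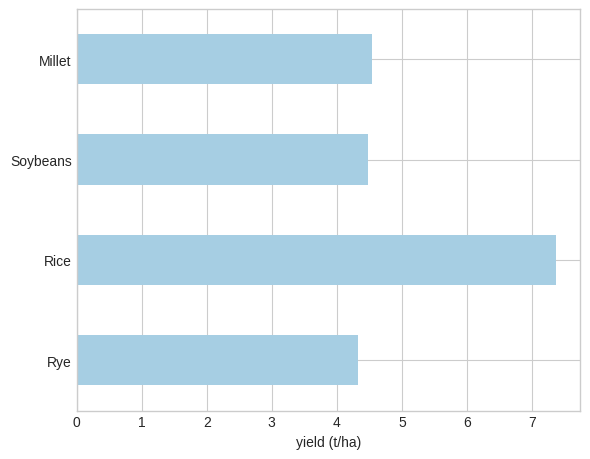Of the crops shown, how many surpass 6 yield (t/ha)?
Above 6: Rice.

1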